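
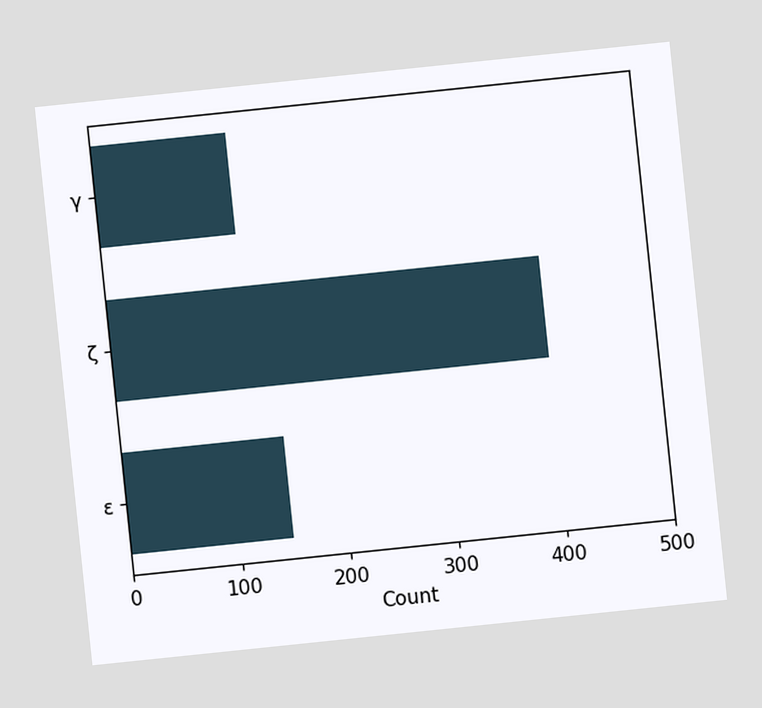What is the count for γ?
The chart is tilted about 6° counter-clockwise. Reading along the chart's x-axis, the γ bar reaches 125.

125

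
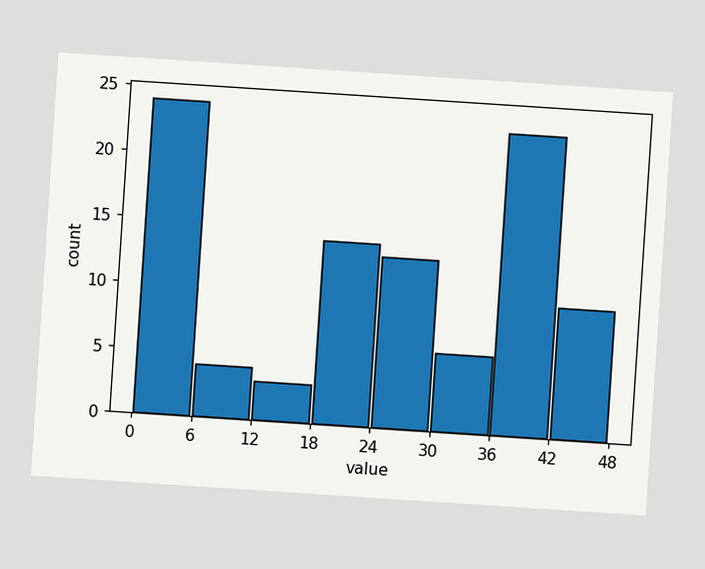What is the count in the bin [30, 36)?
6

The chart is tilted about 4° clockwise. The [30, 36) bin has height 6.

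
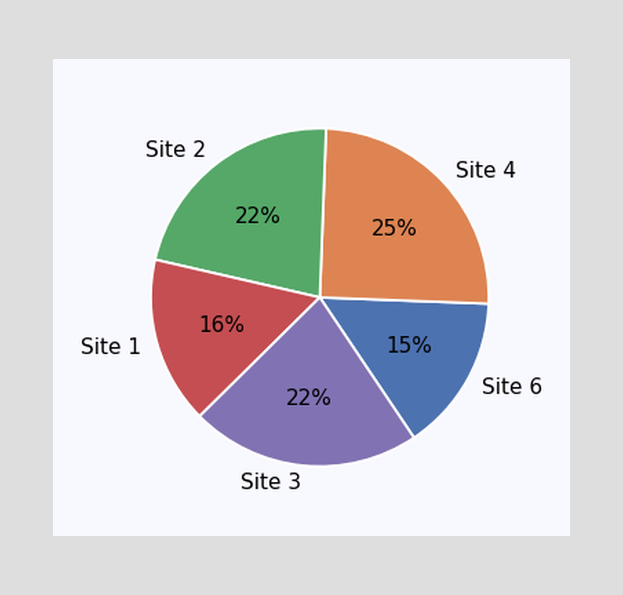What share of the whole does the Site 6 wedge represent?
The Site 6 slice takes up 15% of the pie.

15%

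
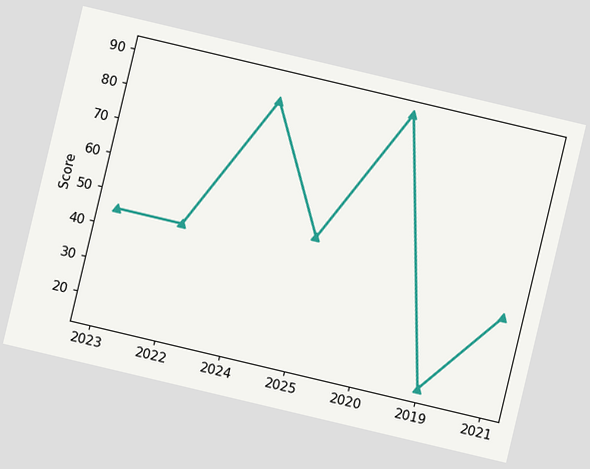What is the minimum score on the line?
The chart is tilted about 13° clockwise. The lowest point is at 2019, and reading across to the y-axis gives 15.

15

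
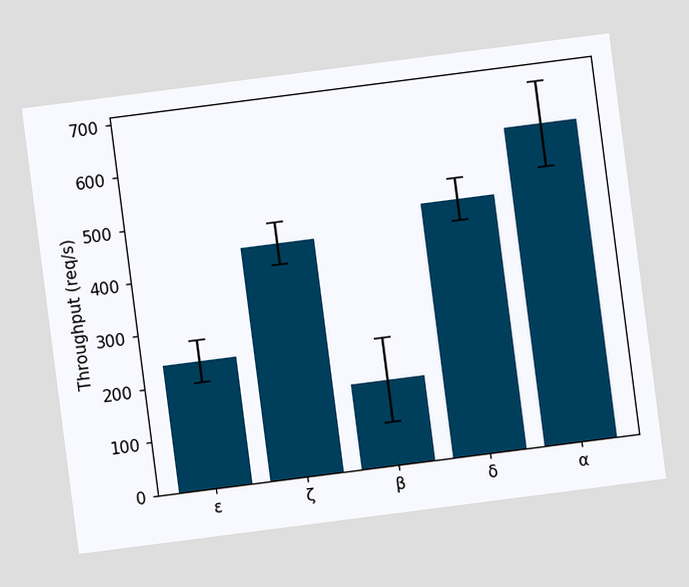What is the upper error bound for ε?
280req/s

The chart is tilted about 7° counter-clockwise. The ε bar's upper whisker reaches 280req/s.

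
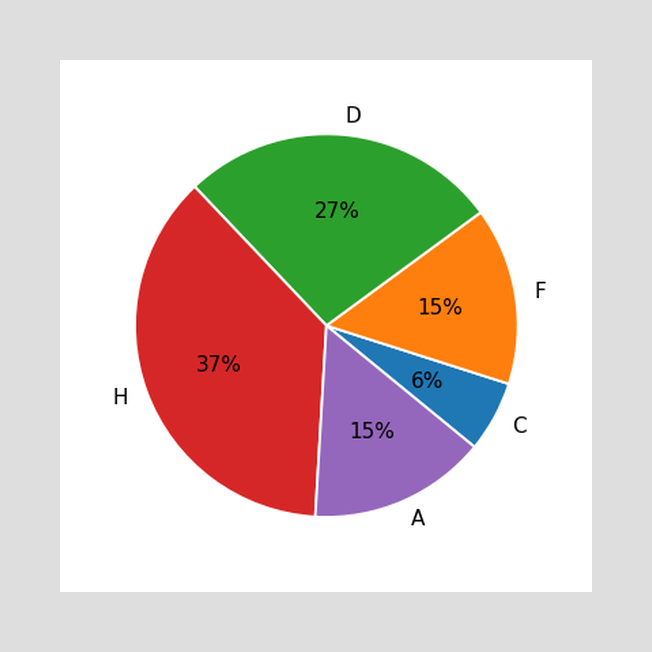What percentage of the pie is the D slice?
27%

The D slice takes up 27% of the pie.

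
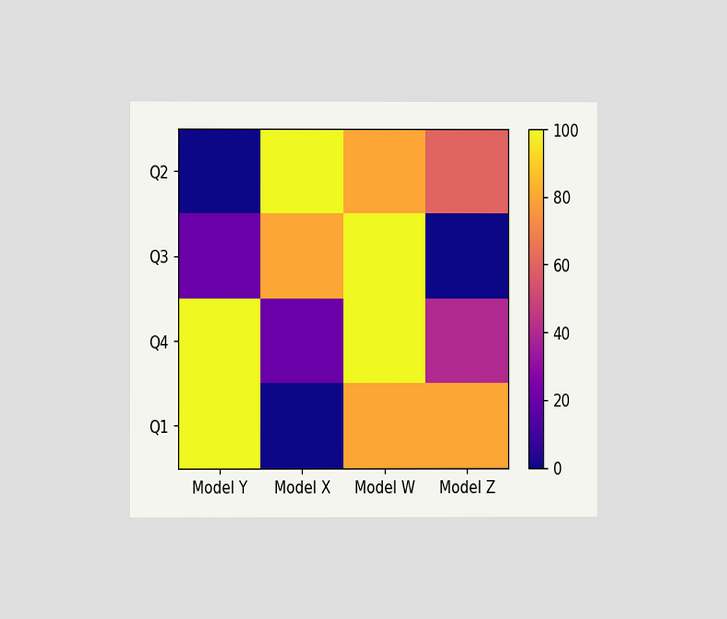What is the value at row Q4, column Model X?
The chart is viewed at a slight angle. Matching cell (Q4, Model X) against the colorbar gives 20.

20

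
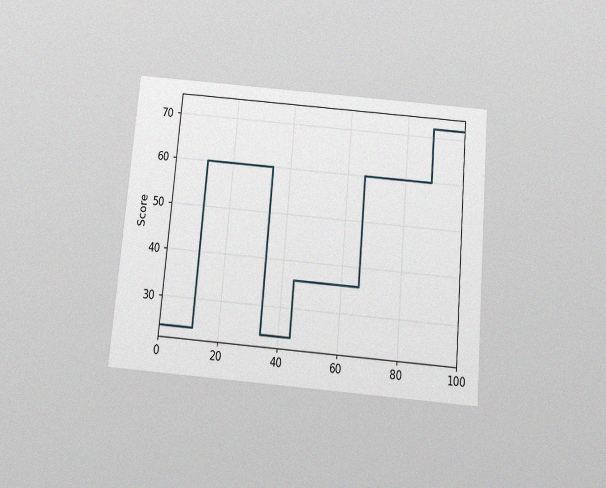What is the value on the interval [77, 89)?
The chart is tilted about 5° clockwise and viewed slightly from below, with some photo noise. On [77, 89) the step sits at 60.

60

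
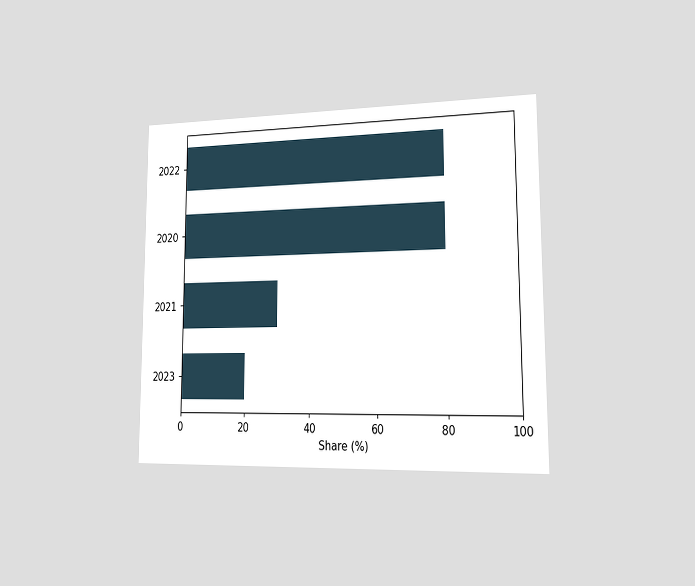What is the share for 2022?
80%

The chart is viewed slightly from the right. Reading along the chart's x-axis, the 2022 bar reaches 80%.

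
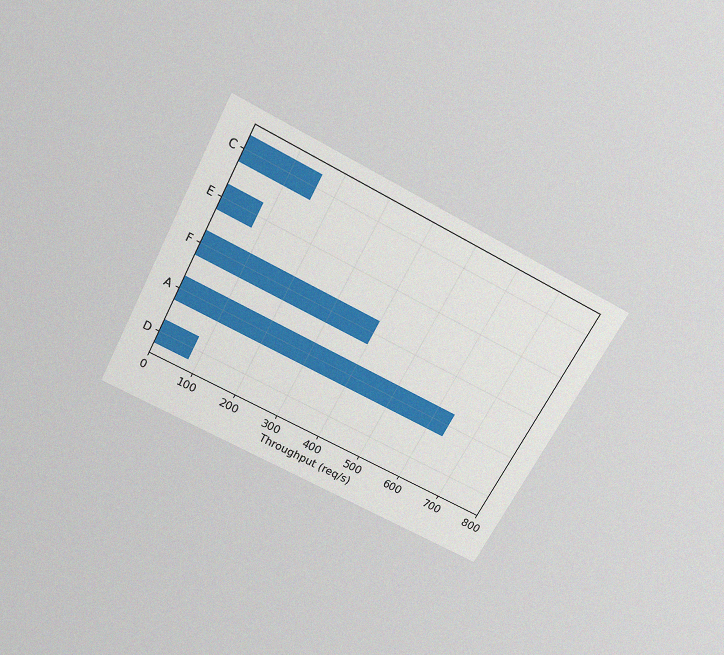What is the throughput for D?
80req/s

The chart is tilted about 28° clockwise and viewed slightly from above, with some photo noise. Reading along the chart's x-axis, the D bar reaches 80req/s.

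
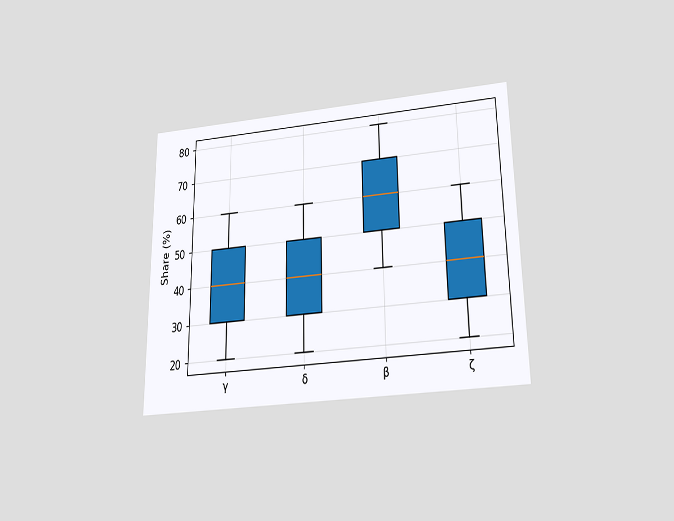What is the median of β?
60%

The chart is viewed slightly from below. The median line in the β box sits at 60%.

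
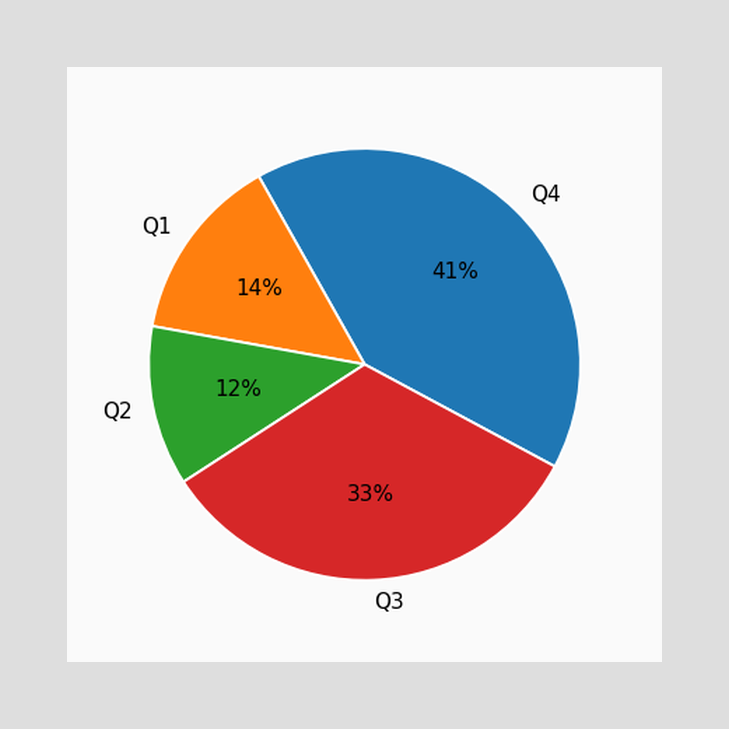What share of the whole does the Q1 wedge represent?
14%

The Q1 slice takes up 14% of the pie.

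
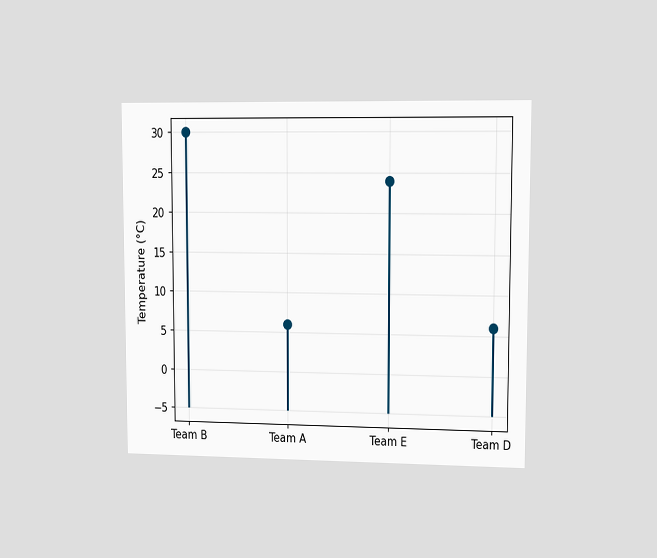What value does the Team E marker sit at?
The chart is viewed at a slight angle. The Team E marker sits at 24°C.

24°C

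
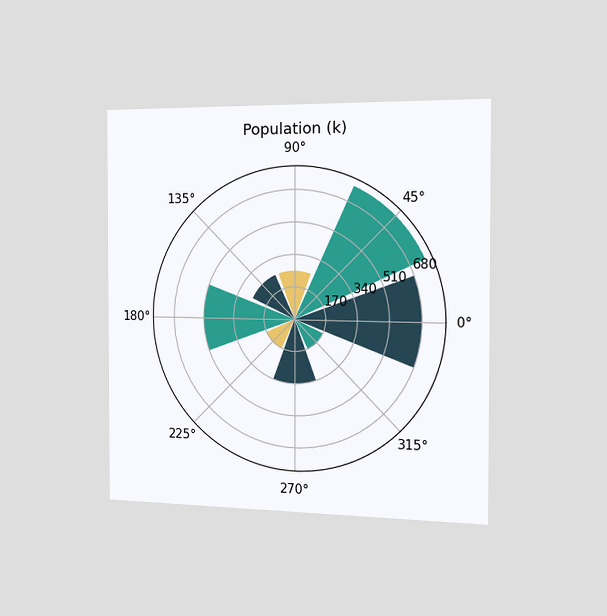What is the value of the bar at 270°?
340k

The chart is viewed slightly from the right. The bar at 270° reaches 340k on the radial axis.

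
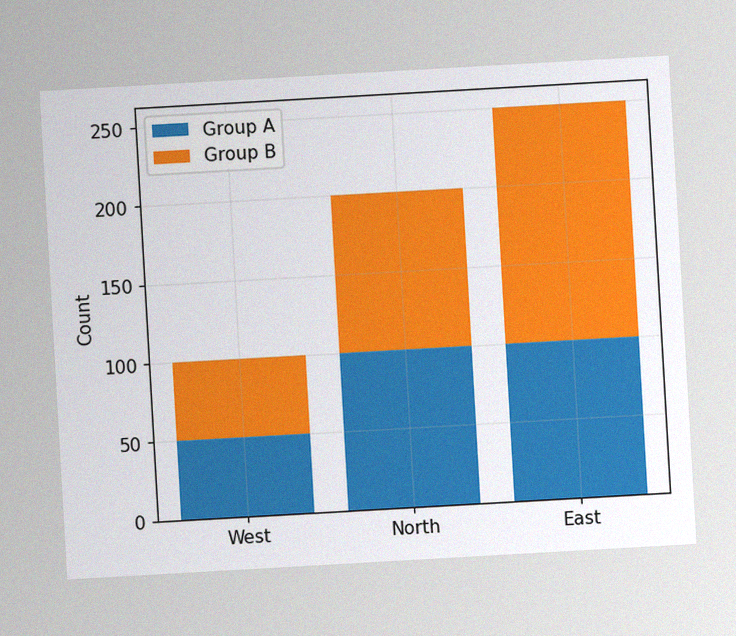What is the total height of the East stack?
The chart is tilted about 3° counter-clockwise, with some photo noise. The East stack's top reaches 250 on the y-axis.

250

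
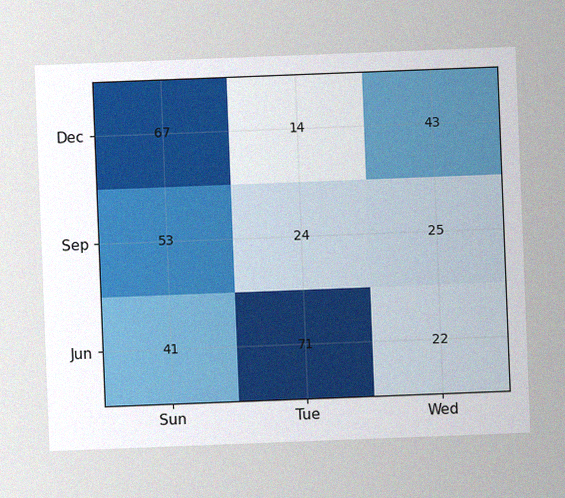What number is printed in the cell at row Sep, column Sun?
53

The chart is tilted about 2° counter-clockwise, with some photo noise. The (Sep, Sun) cell reads 53.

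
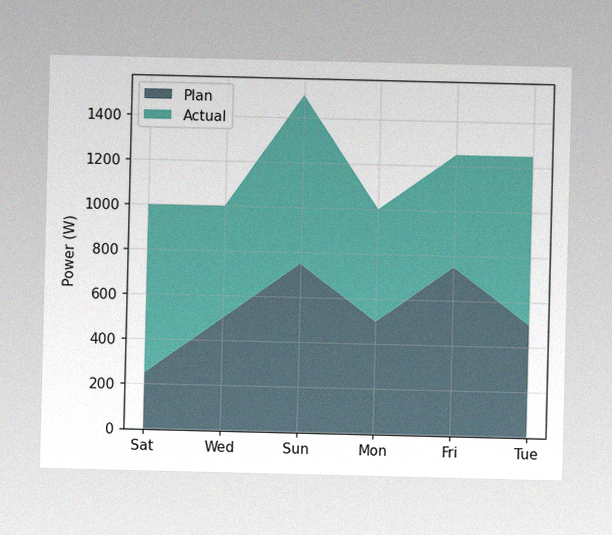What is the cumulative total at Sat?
The image has some photo noise and uneven lighting. The stacked total at Sat reaches 1000W.

1000W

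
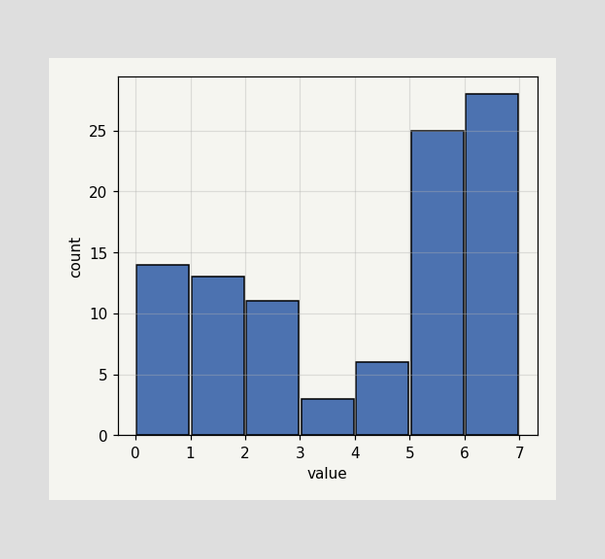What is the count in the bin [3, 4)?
The [3, 4) bin has height 3.

3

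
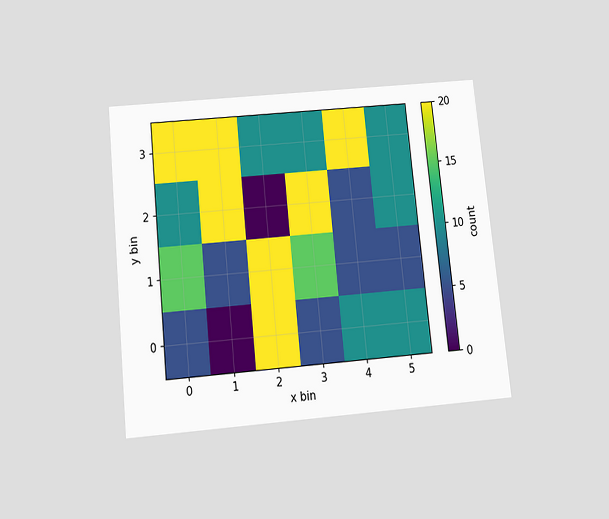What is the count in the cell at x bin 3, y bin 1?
The chart is tilted about 6° counter-clockwise and viewed slightly from below. Matching the cell (3, 1) against the colorbar gives 15.

15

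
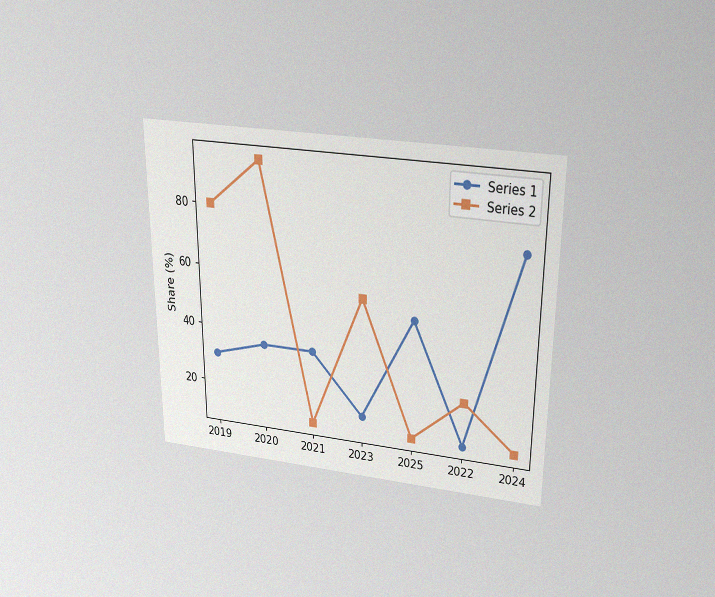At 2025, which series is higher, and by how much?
Series 1, by 40%

The chart is viewed slightly from above, with some photo noise. At 2025, Series 1 sits above the other line by 40%.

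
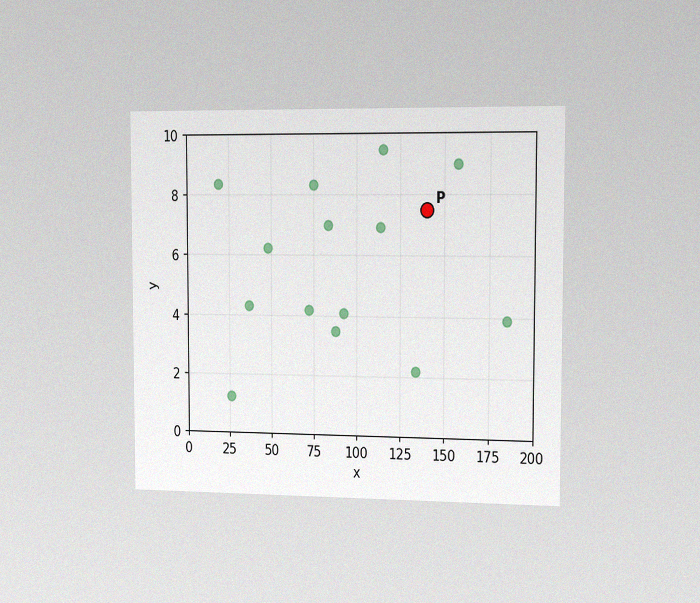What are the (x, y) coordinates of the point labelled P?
The chart is viewed slightly from the right, with some photo noise. Following the gridlines from P to each axis, P sits at (140, 7.5).

(140, 7.5)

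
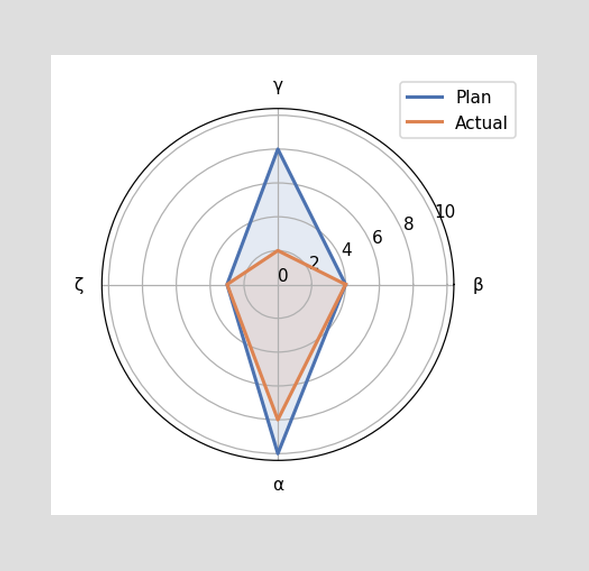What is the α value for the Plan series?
On the α axis, Plan reaches 10.

10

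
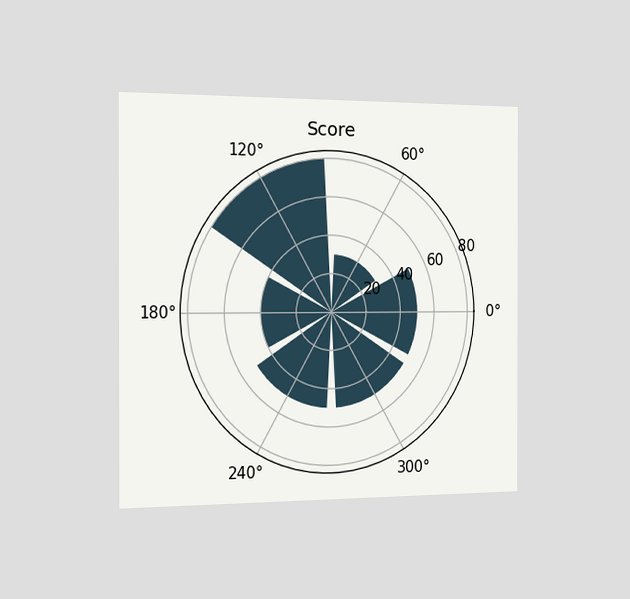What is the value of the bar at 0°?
The chart is viewed slightly from the left. The bar at 0° reaches 50 on the radial axis.

50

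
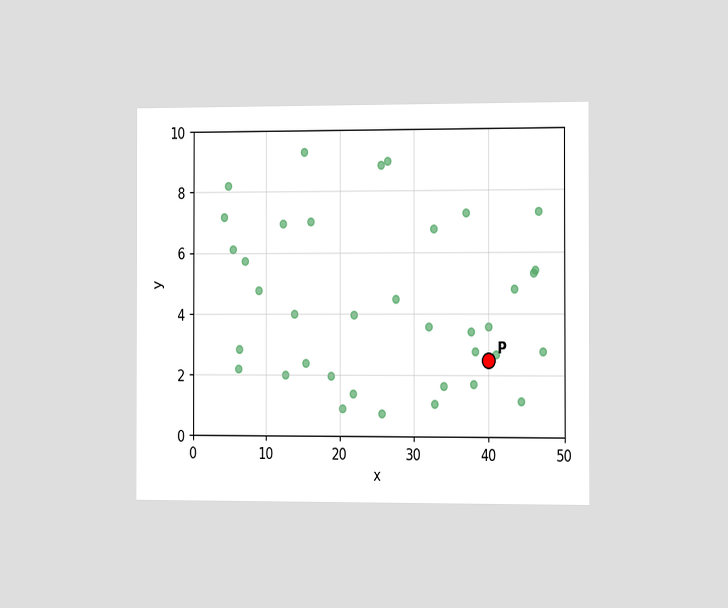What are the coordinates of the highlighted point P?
(40, 2.5)

The chart is viewed slightly from the right. Following the gridlines from P to each axis, P sits at (40, 2.5).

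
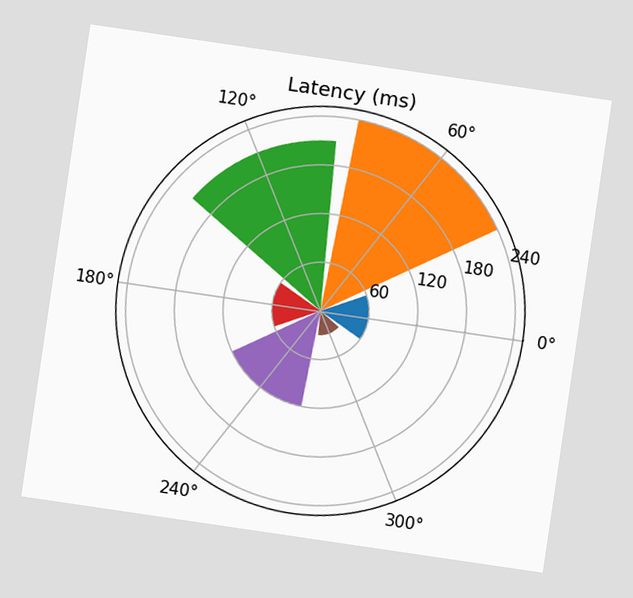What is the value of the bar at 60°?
240ms

The chart is tilted about 8° clockwise. The bar at 60° reaches 240ms on the radial axis.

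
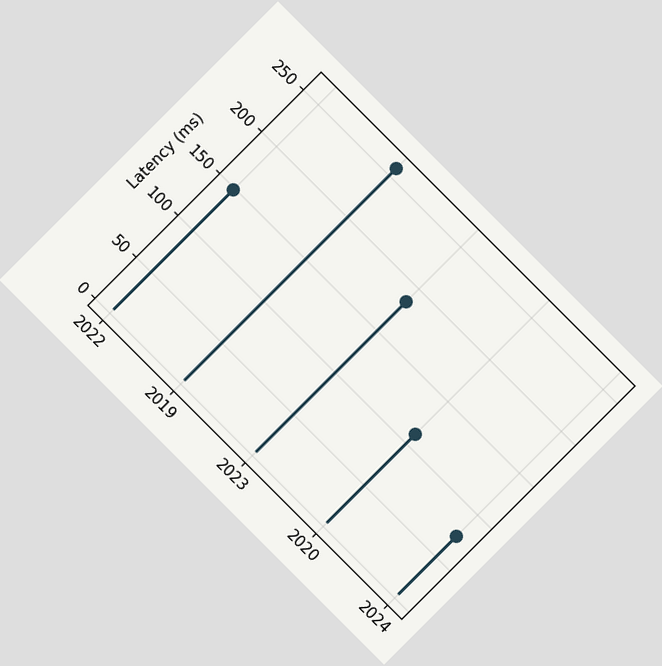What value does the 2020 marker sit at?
111ms

The chart is tilted about 45° clockwise. The 2020 marker sits at 111ms.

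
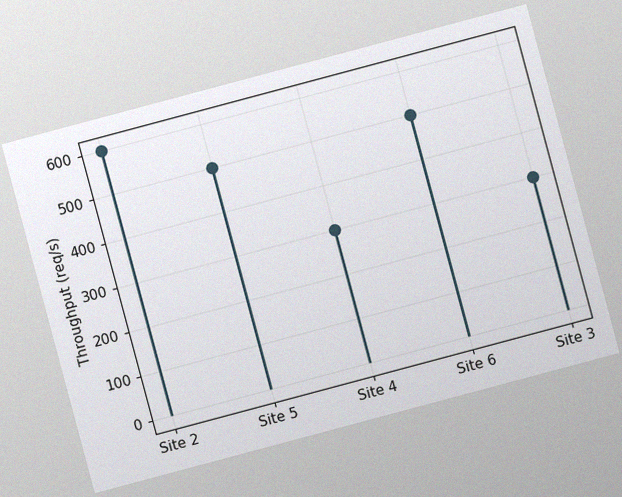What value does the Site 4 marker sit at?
300req/s

The chart is tilted about 15° counter-clockwise, with some photo noise. The Site 4 marker sits at 300req/s.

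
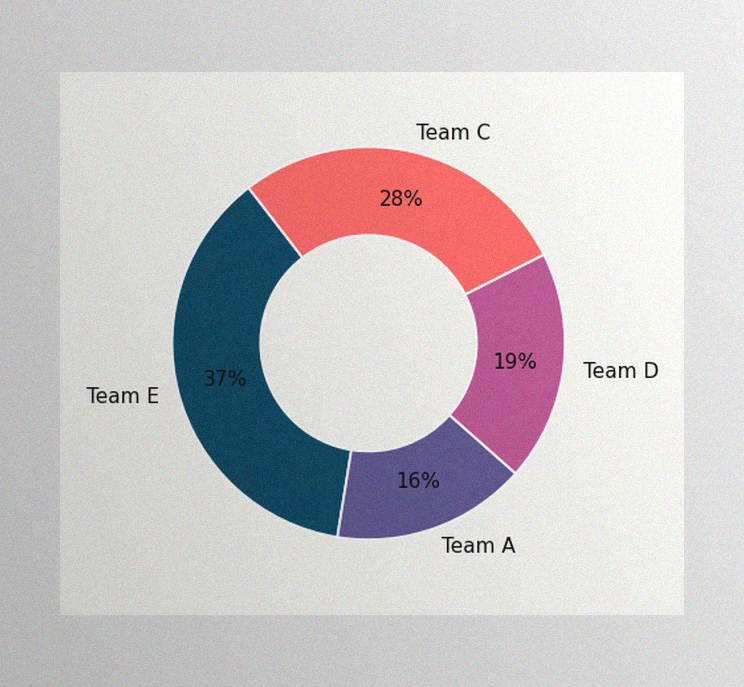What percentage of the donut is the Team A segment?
16%

The image has some photo noise and uneven lighting. The Team A segment takes up 16% of the ring.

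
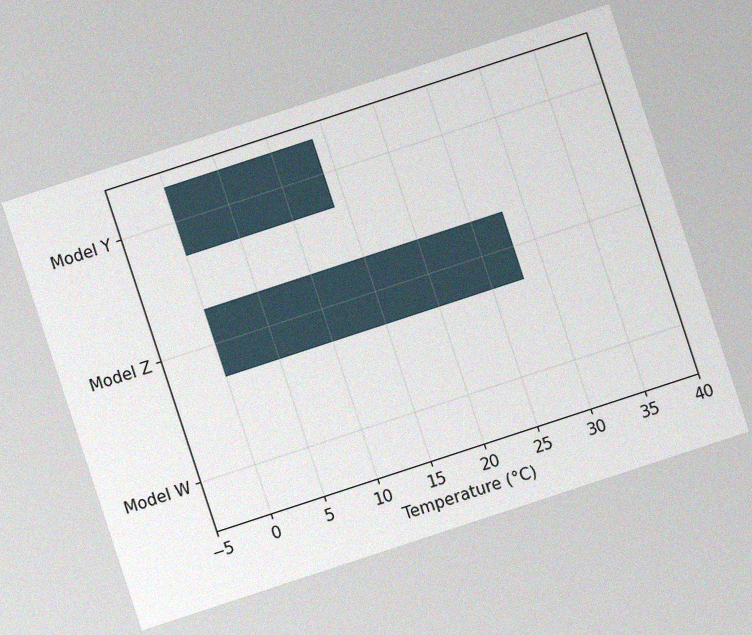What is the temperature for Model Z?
The chart is tilted about 18° counter-clockwise, with some photo noise. Reading along the chart's x-axis, the Model Z bar reaches 28°C.

28°C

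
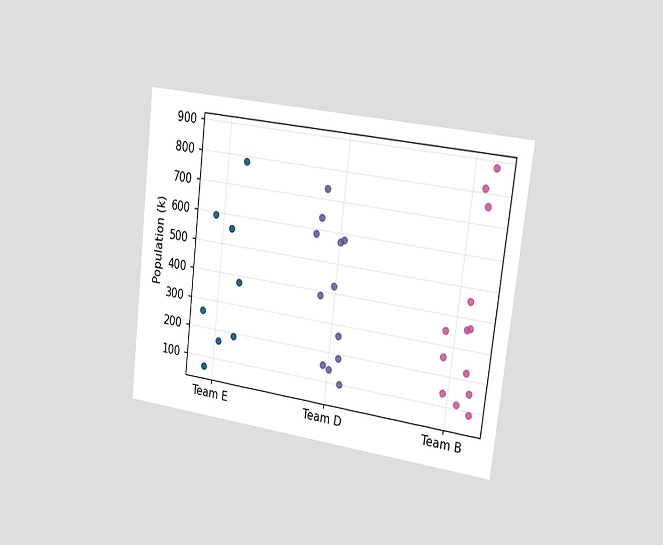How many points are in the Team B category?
The chart is tilted about 7° clockwise and viewed slightly from the right. Counting the markers in the Team B column gives 13.

13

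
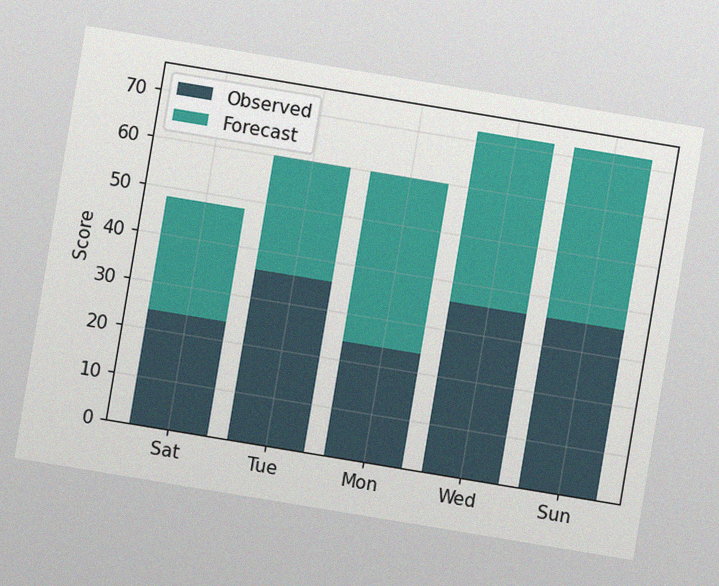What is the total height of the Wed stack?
72

The chart is tilted about 9° clockwise, with some photo noise. The Wed stack's top reaches 72 on the y-axis.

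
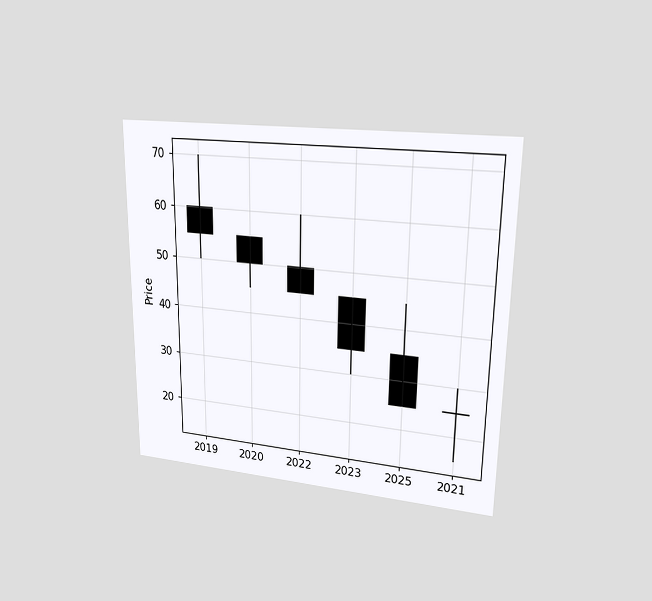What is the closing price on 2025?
The chart is viewed at a slight angle. The 2025 candle closes at 25.

25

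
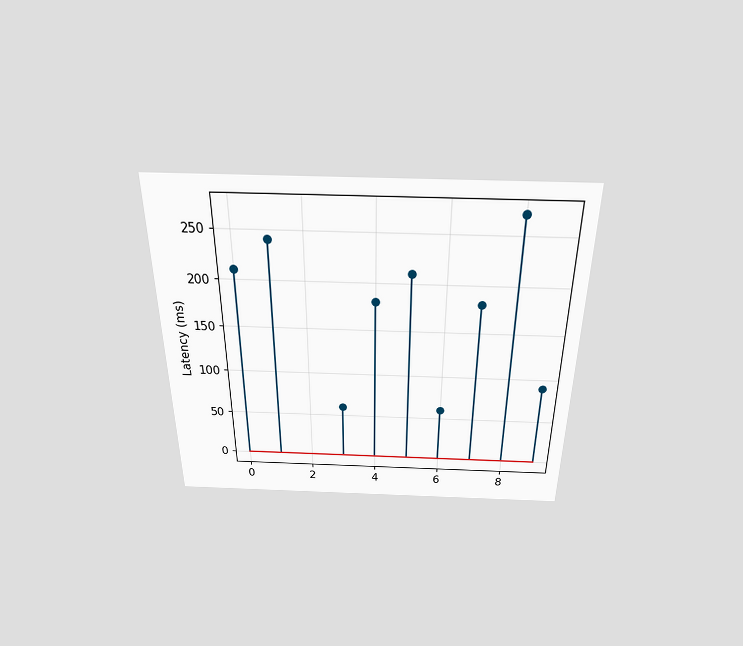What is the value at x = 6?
60ms

The chart is viewed slightly from above. The stem at x=6 reaches 60ms.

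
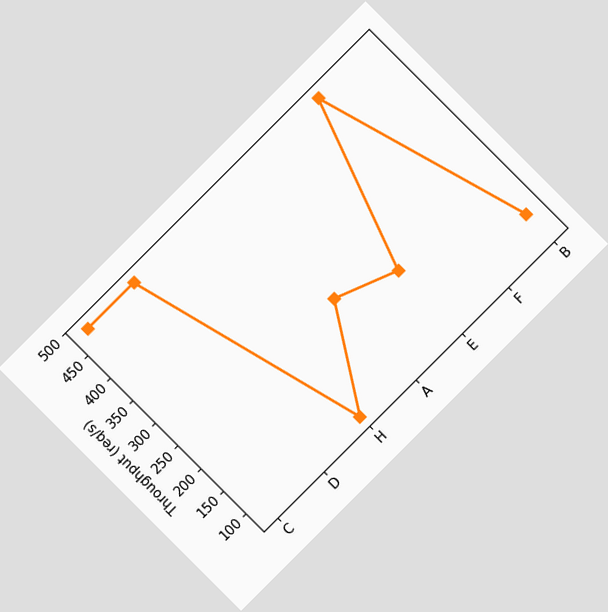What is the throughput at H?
80req/s

The chart is tilted about 45° counter-clockwise. At H, the line is at 80req/s.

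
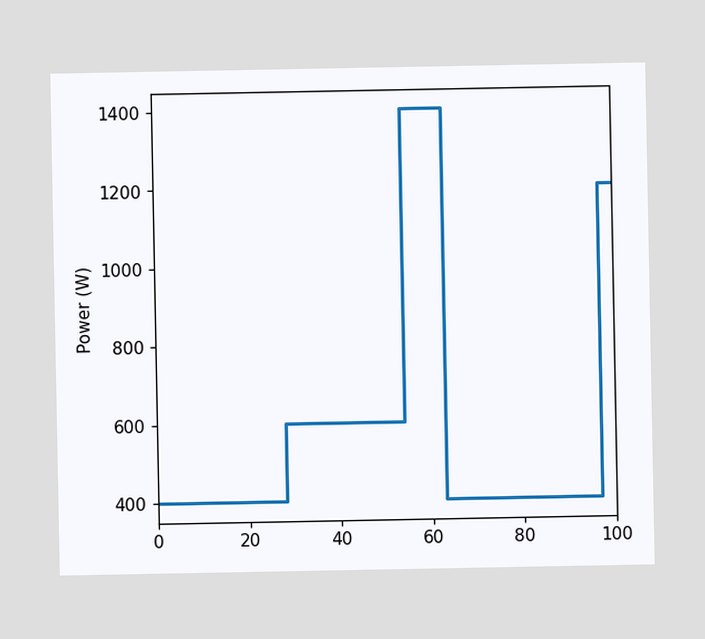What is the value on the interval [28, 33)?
600W

On [28, 33) the step sits at 600W.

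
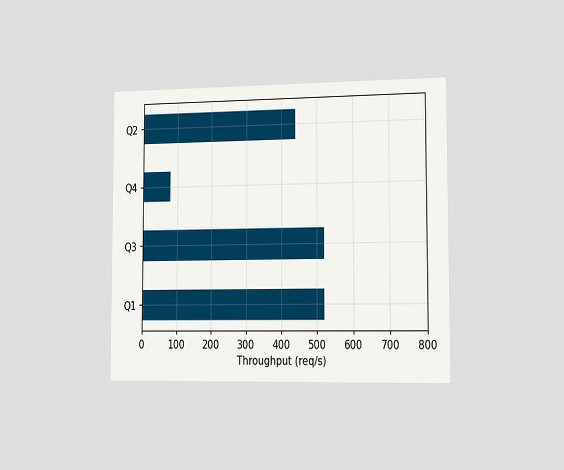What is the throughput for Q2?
440req/s

The chart is viewed slightly from the right. Reading along the chart's x-axis, the Q2 bar reaches 440req/s.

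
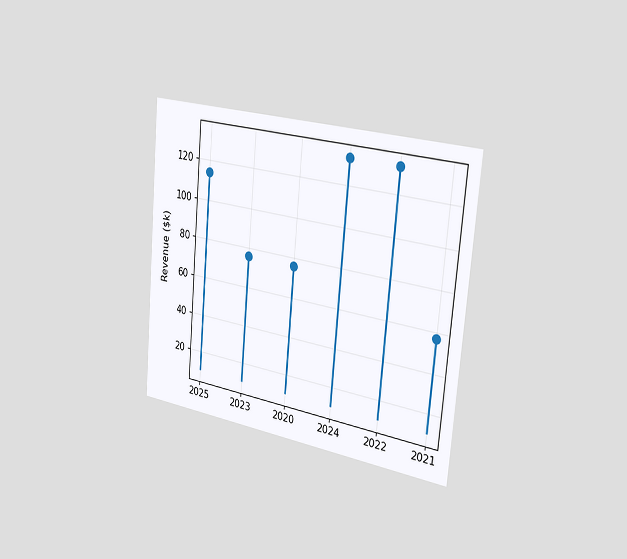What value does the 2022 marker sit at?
$133k

The chart is tilted about 5° clockwise and viewed slightly from the right. The 2022 marker sits at $133k.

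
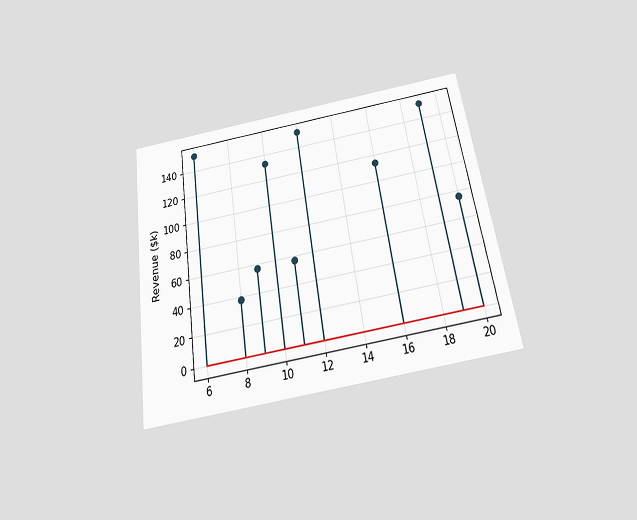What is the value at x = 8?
$38k

The chart is tilted about 9° counter-clockwise and viewed slightly from below. The stem at x=8 reaches $38k.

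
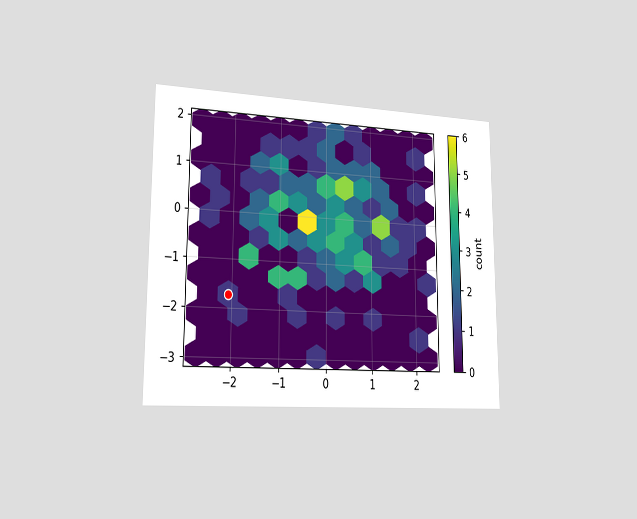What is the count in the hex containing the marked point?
The chart is viewed slightly from the left. The marked hex reads 1 on the colorbar.

1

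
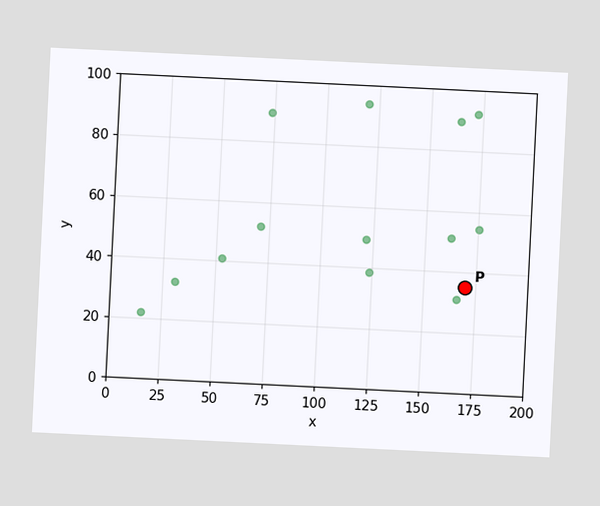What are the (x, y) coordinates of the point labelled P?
The chart is tilted about 3° clockwise. Following the gridlines from P to each axis, P sits at (170, 35).

(170, 35)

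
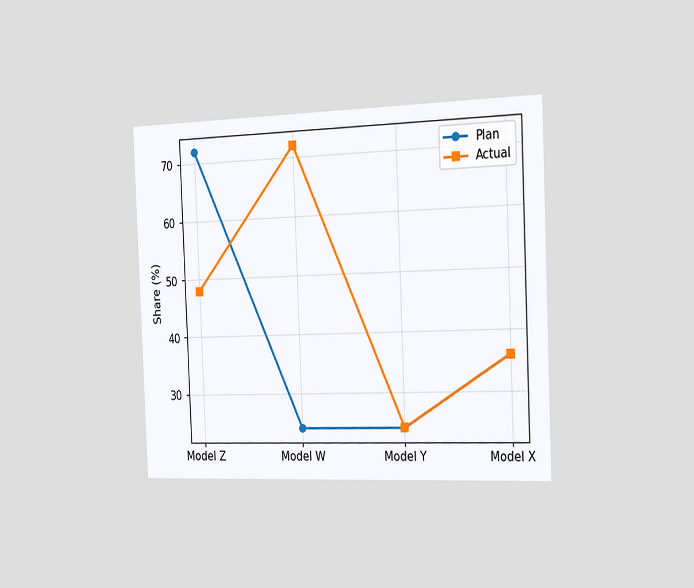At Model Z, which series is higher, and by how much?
The chart is tilted about 2° counter-clockwise and viewed slightly from the right. At Model Z, Plan sits above the other line by 24%.

Plan, by 24%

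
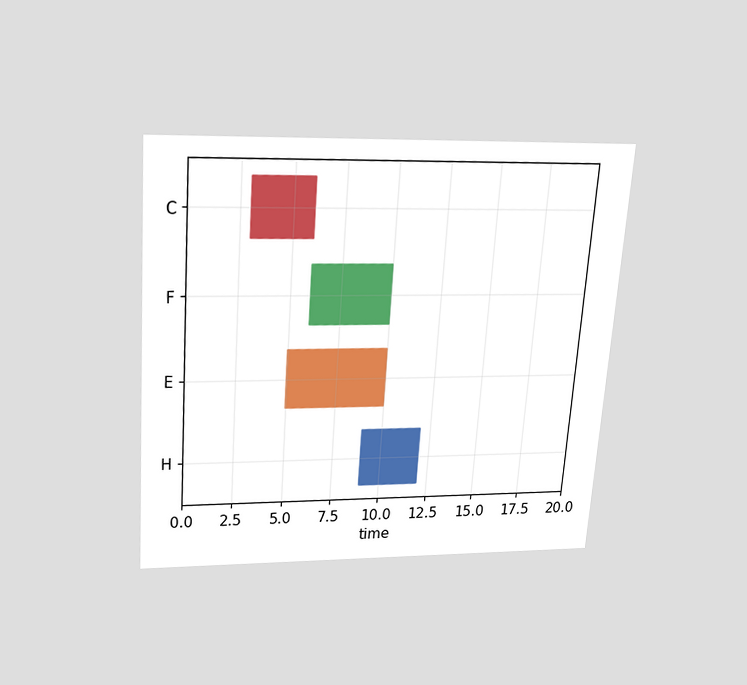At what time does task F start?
The chart is tilted about 4° clockwise and viewed slightly from above. The F bar begins at t=6.

6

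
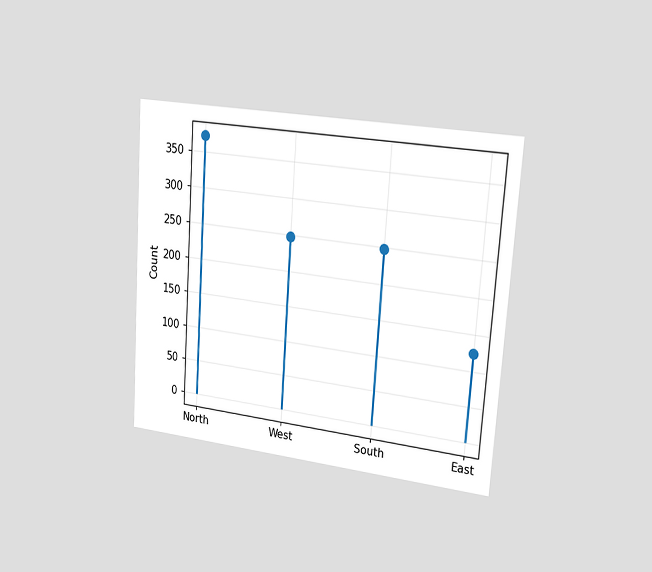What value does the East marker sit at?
124

The chart is tilted about 4° clockwise and viewed slightly from the right. The East marker sits at 124.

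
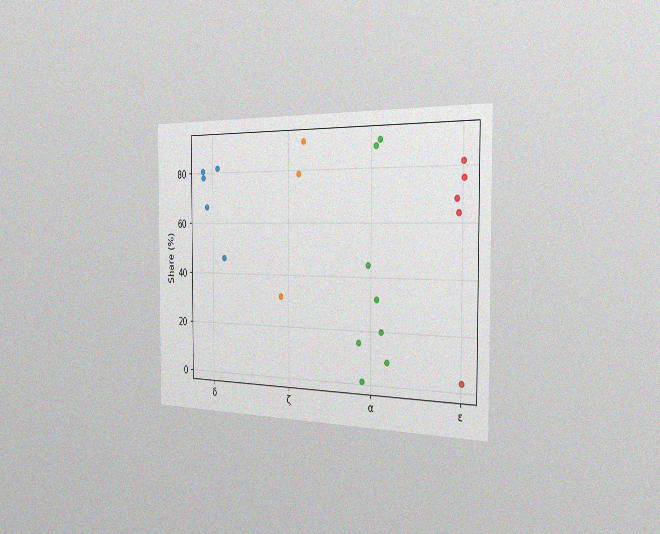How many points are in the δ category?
5

The chart is viewed slightly from the right, with some photo noise. Counting the markers in the δ column gives 5.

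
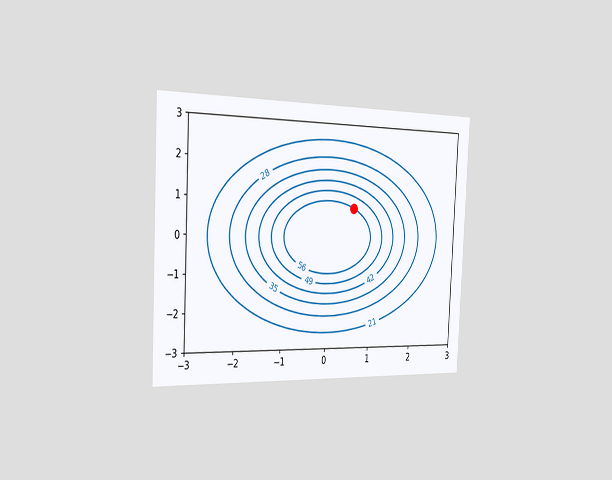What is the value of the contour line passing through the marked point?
The chart is tilted about 3° clockwise and viewed slightly from the left. The marked point sits on the contour labelled 56.

56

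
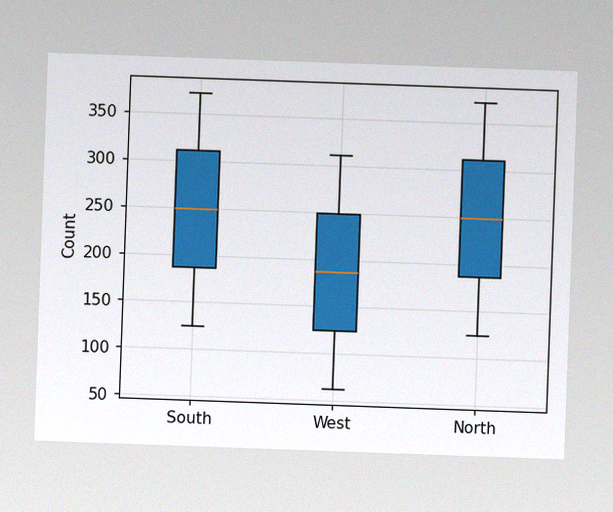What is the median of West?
The chart is tilted about 2° clockwise, with some photo noise. The median line in the West box sits at 186.

186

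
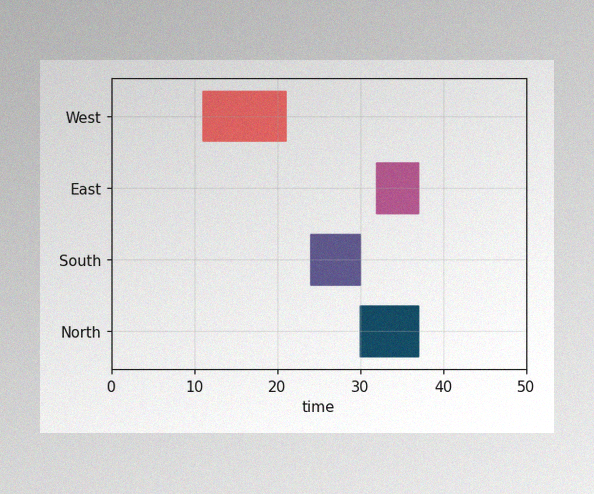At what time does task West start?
The image has some photo noise and uneven lighting. The West bar begins at t=11.

11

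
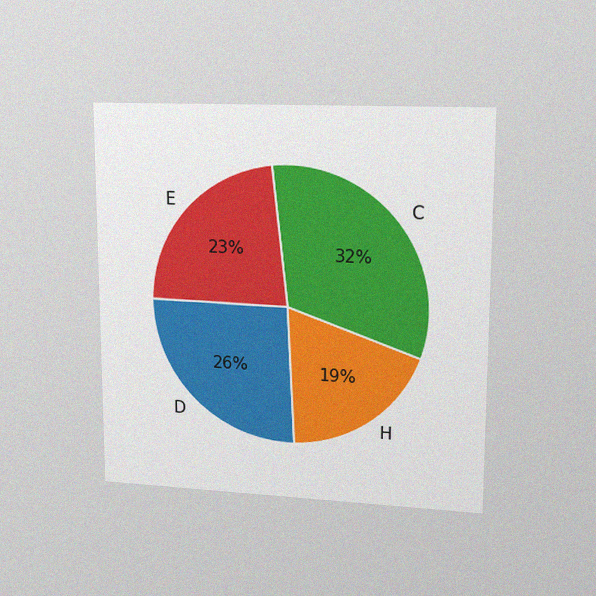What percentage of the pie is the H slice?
The chart is viewed at a slight angle, with some photo noise. The H slice takes up 19% of the pie.

19%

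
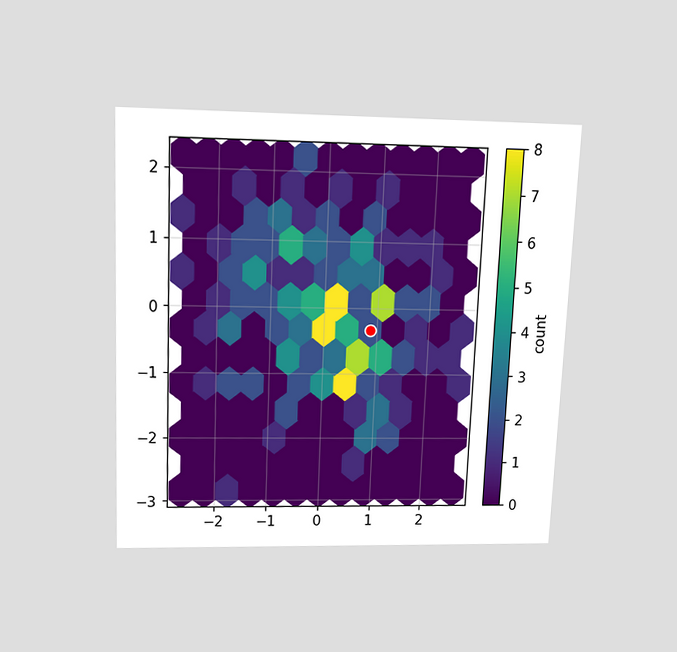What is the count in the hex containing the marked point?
2

The chart is tilted about 2° clockwise and viewed slightly from above. The marked hex reads 2 on the colorbar.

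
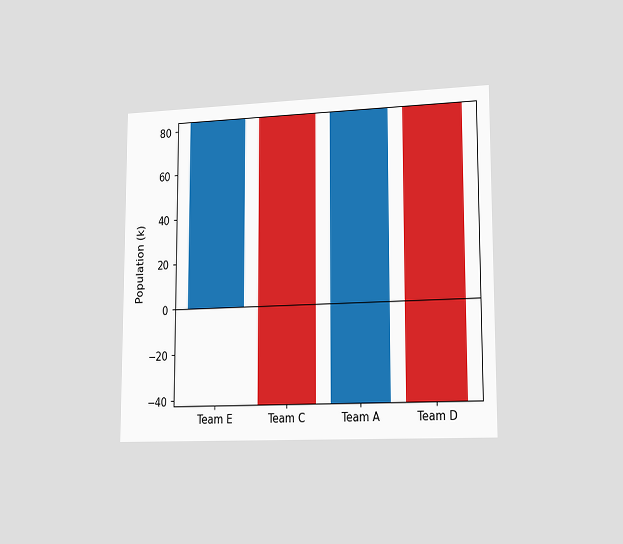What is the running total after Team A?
The chart is viewed slightly from the right. After Team A the running total reaches 84k.

84k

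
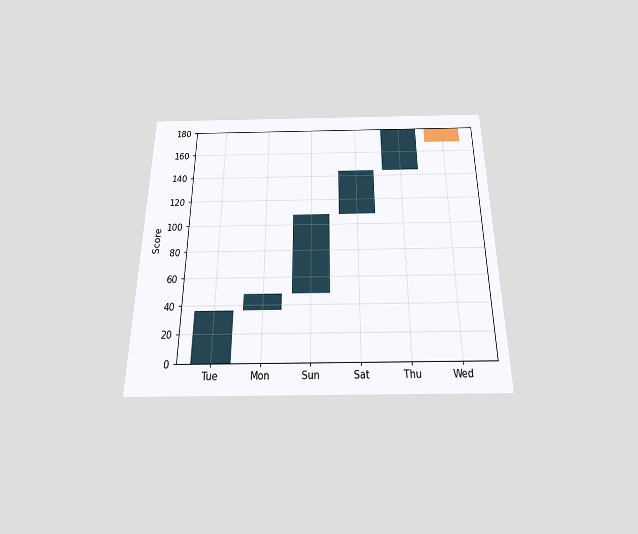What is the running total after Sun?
The chart is viewed slightly from below. After Sun the running total reaches 108.

108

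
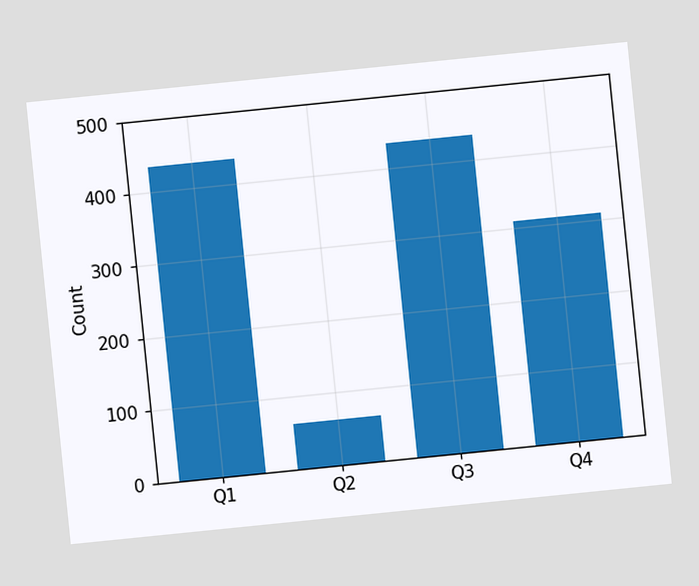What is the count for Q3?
434

The chart is tilted about 6° counter-clockwise. Reading along the chart's y-axis, the Q3 bar reaches 434.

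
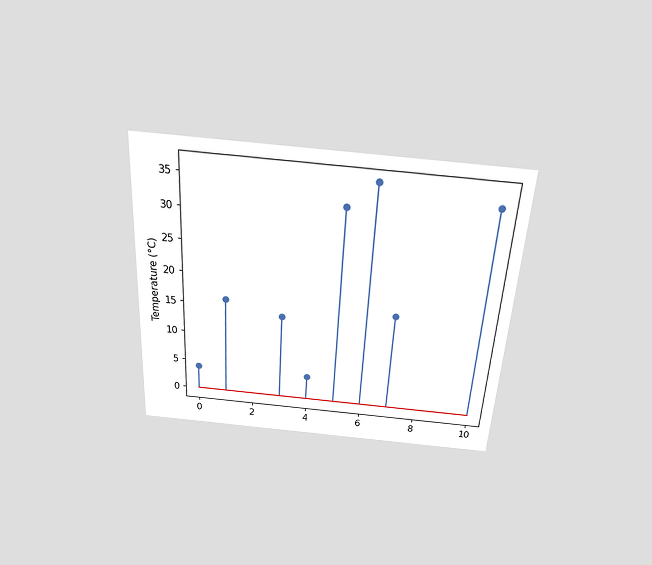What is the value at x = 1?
16°C

The chart is tilted about 3° clockwise and viewed slightly from above. The stem at x=1 reaches 16°C.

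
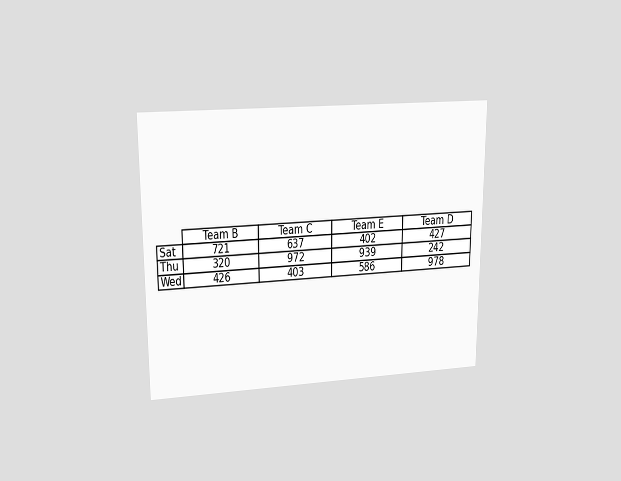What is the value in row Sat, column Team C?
637

The chart is viewed at a slight angle. The (Sat, Team C) cell reads 637.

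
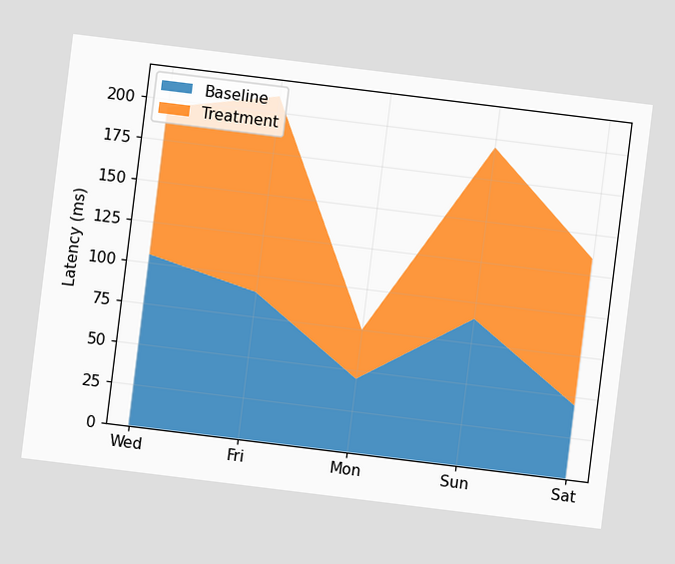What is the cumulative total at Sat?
135ms

The chart is tilted about 7° clockwise. The stacked total at Sat reaches 135ms.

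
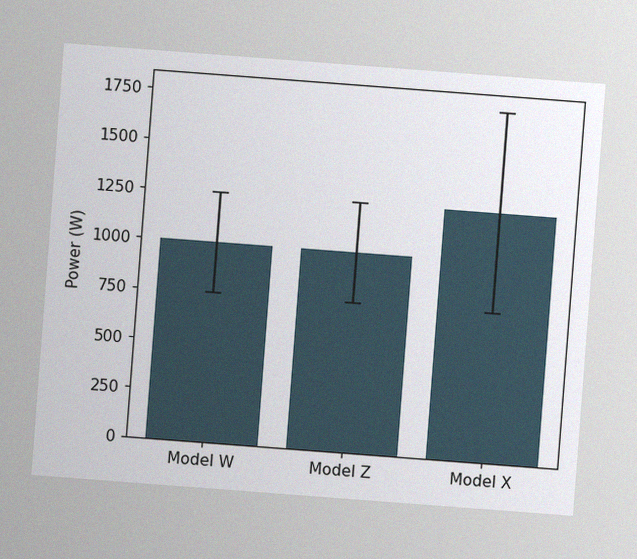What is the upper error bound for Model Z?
1250W

The chart is tilted about 4° clockwise, with some photo noise. The Model Z bar's upper whisker reaches 1250W.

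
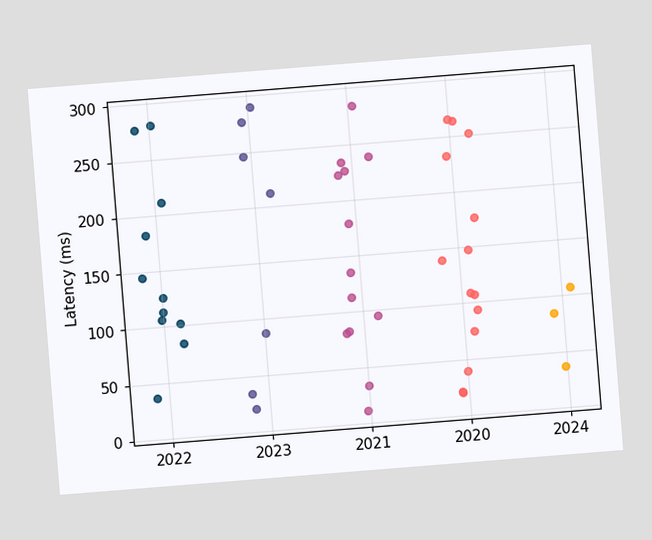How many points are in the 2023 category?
The chart is tilted about 5° counter-clockwise. Counting the markers in the 2023 column gives 7.

7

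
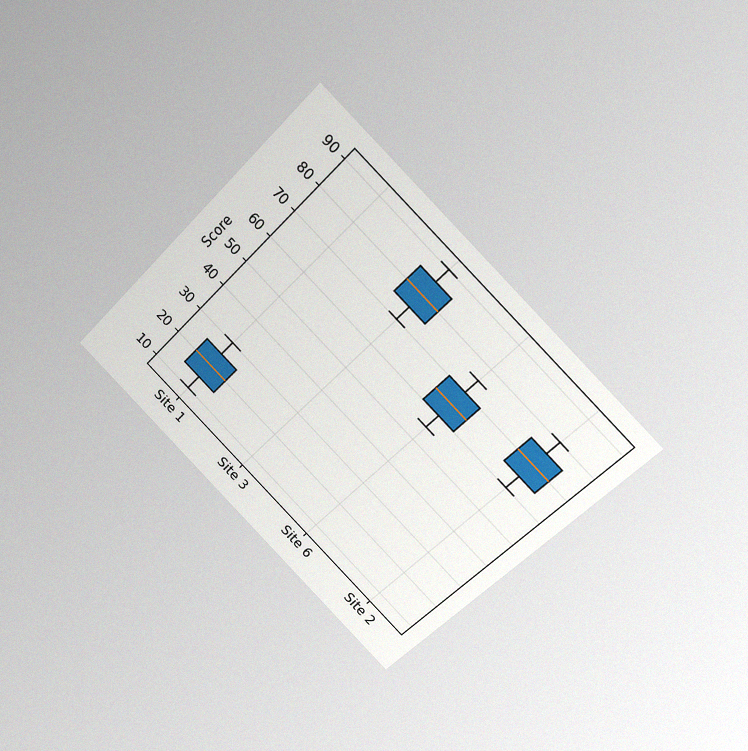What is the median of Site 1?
The chart is tilted about 45° clockwise and viewed at a slight angle, with some photo noise. The median line in the Site 1 box sits at 20.

20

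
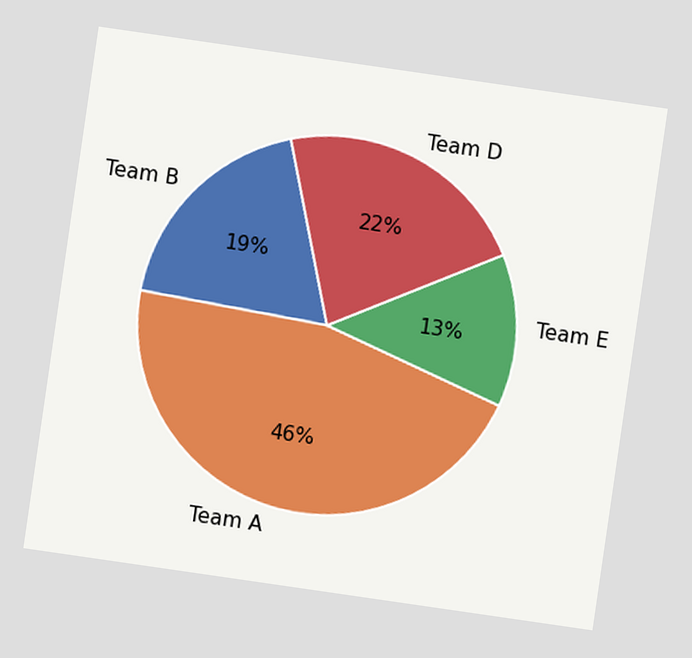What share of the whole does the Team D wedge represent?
22%

The chart is tilted about 8° clockwise. The Team D slice takes up 22% of the pie.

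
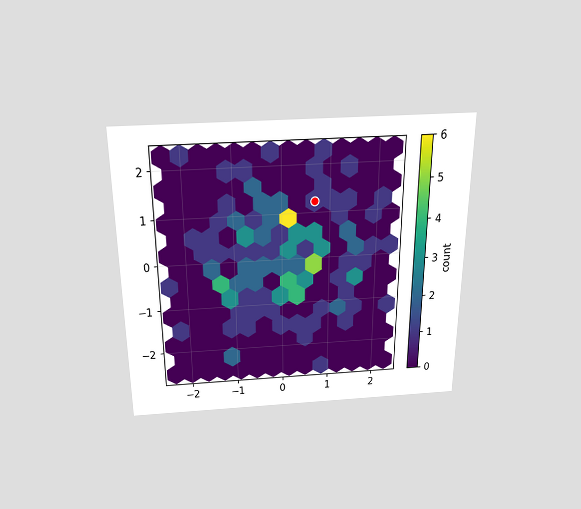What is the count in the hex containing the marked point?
1

The chart is viewed slightly from above. The marked hex reads 1 on the colorbar.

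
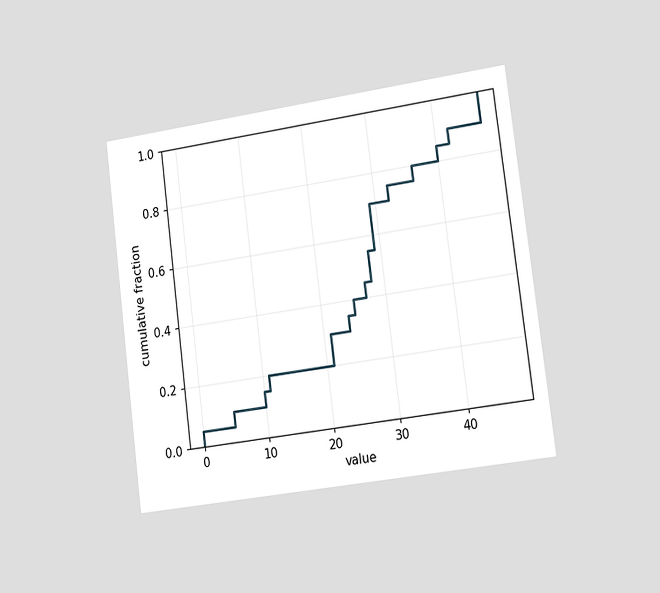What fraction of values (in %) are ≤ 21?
30%

The chart is tilted about 7° counter-clockwise and viewed slightly from the right. At x=21 the ECDF step is at 30%.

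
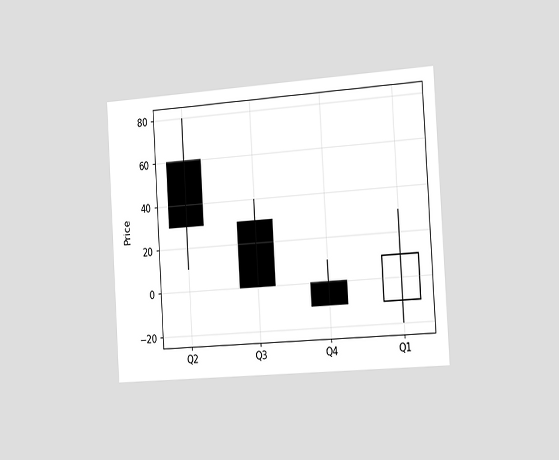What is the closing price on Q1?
10

The chart is tilted about 3° counter-clockwise and viewed slightly from the right. The Q1 candle closes at 10.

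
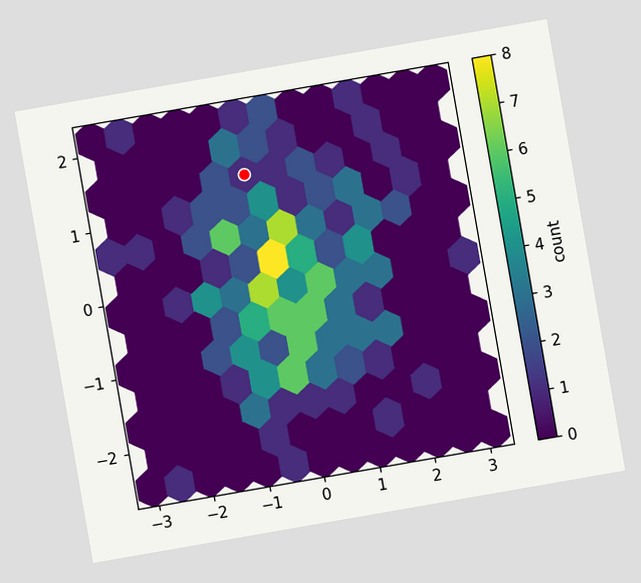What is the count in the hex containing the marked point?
The chart is tilted about 10° counter-clockwise. The marked hex reads 1 on the colorbar.

1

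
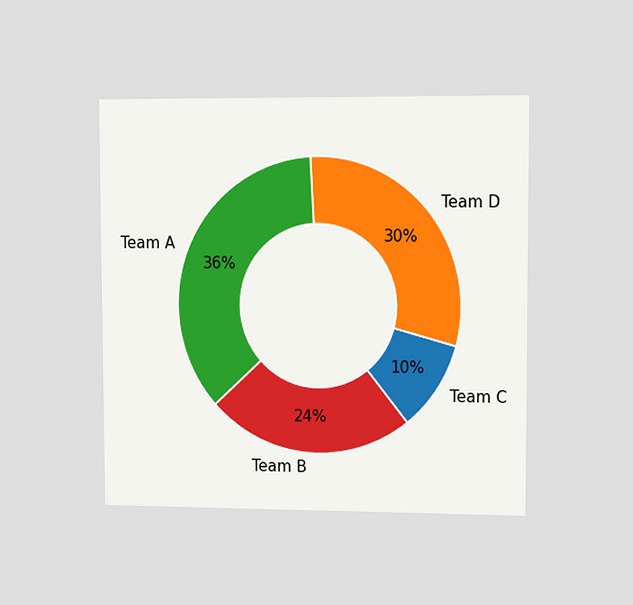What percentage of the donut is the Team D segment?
30%

The chart is viewed slightly from the right. The Team D segment takes up 30% of the ring.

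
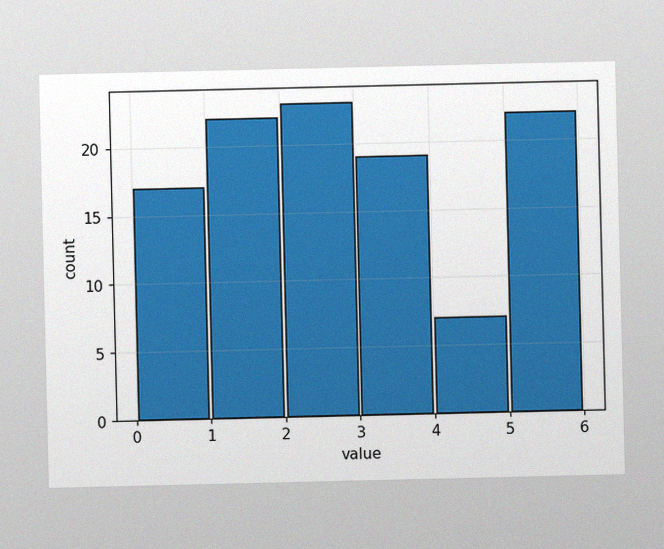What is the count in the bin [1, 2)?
The image has some photo noise and uneven lighting. The [1, 2) bin has height 22.

22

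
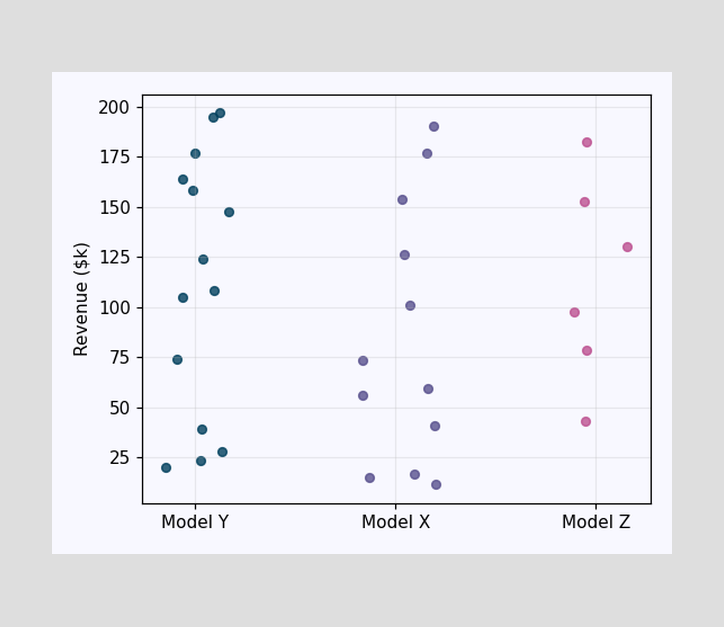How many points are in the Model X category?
Counting the markers in the Model X column gives 12.

12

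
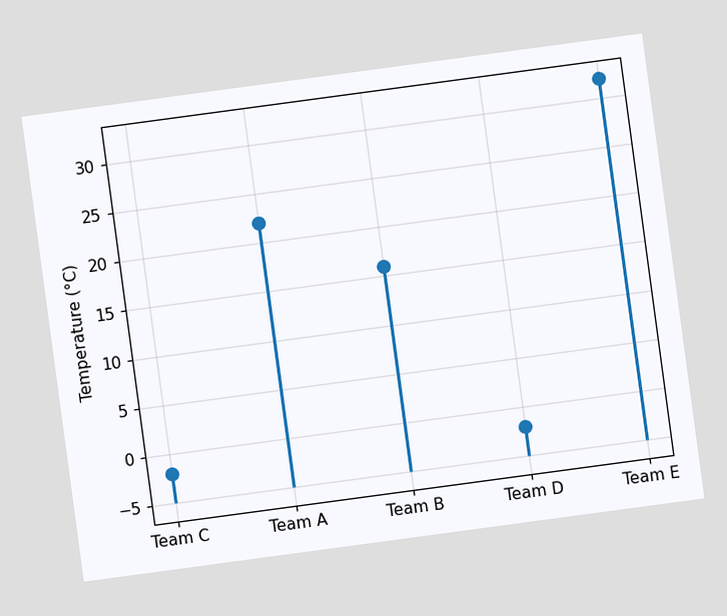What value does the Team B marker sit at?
The chart is tilted about 8° counter-clockwise. The Team B marker sits at 16°C.

16°C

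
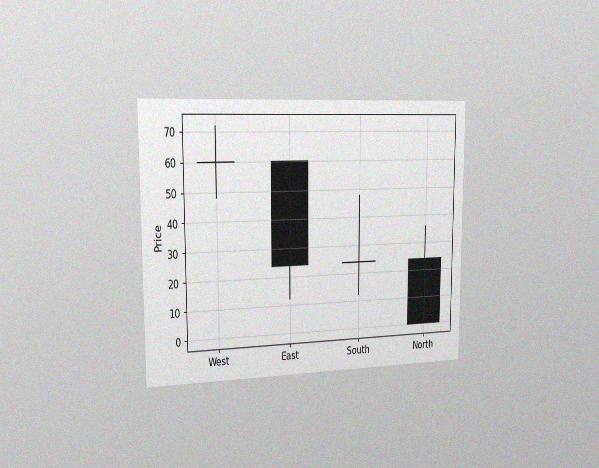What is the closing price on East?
24

The chart is viewed slightly from the left, with some photo noise. The East candle closes at 24.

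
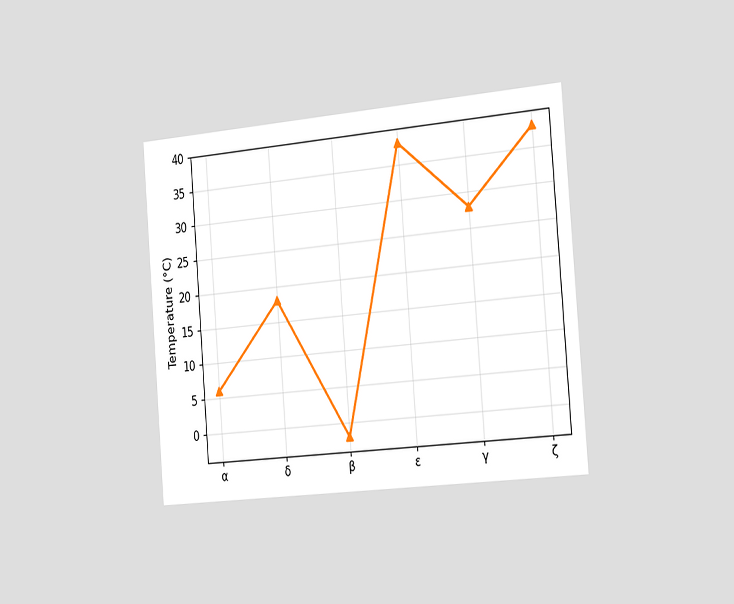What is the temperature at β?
-2°C

The chart is tilted about 5° counter-clockwise and viewed slightly from the right. At β, the line is at -2°C.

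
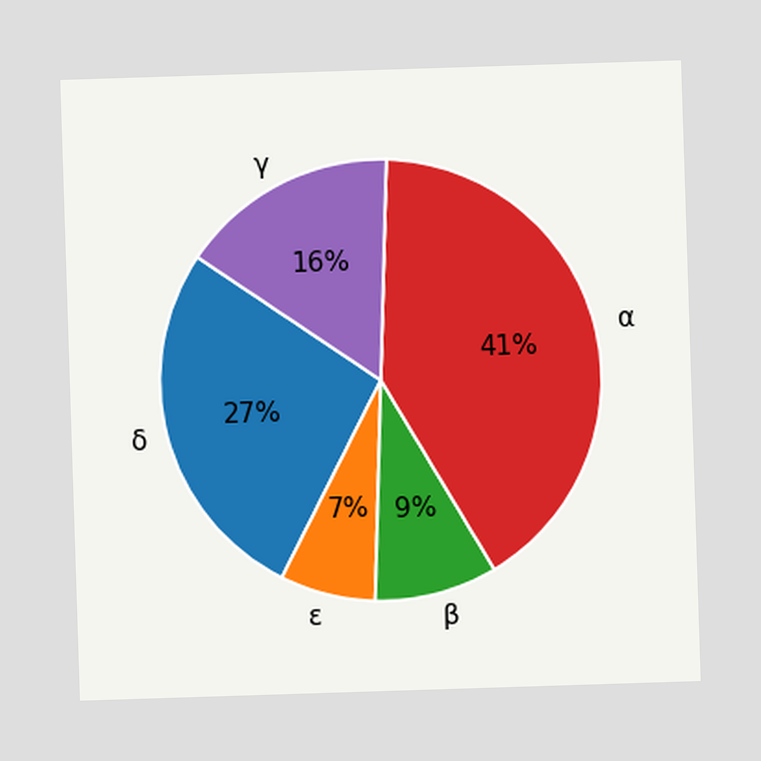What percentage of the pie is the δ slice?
27%

The δ slice takes up 27% of the pie.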